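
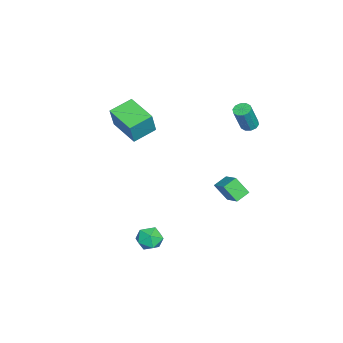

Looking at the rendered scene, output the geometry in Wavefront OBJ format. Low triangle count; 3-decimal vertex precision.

v 3.057 -0.443 -2.987
v 3.862 -0.109 -2.71
v 3.658 -1.791 -3.11
v 4.463 -1.457 -2.833
v 3.764 -1.511 -2.245
v 3.393 -0.679 -2.17
v 4.127 -1.221 -3.65
v 3.756 -0.389 -3.575
v 4.524 -0.59 -3.12
v 4.299 -0.77 -2.251
v 3.221 -1.13 -3.569
v 2.996 -1.31 -2.7
v 1.55 3.191 -0.519
v 1.423 2.381 0.528
v 0.879 3.782 -0.143
v 0.752 2.973 0.904
v 2.588 3.927 0.176
v 2.461 3.118 1.223
v 1.917 4.519 0.552
v 1.79 3.709 1.599
v -4.265 -4.824 1.143
v -3.631 -4.927 2.749
v -5.356 -3.693 1.645
v -4.723 -3.796 3.252
v -2.857 -3.264 0.688
v -2.224 -3.367 2.295
v -3.949 -2.133 1.191
v -3.315 -2.236 2.797
v -3.483 3.661 2.704
v -2.98 3.484 2.475
v -2.335 3.101 4.187
v -2.837 3.279 4.416
v -2.953 3.835 2.543
v -2.308 3.452 4.255
v -3.128 4.119 2.672
v -2.483 3.736 4.385
v -3.439 4.229 2.814
v -2.793 3.846 4.527
v -3.766 4.122 2.913
v -3.12 3.739 4.626
v -3.985 3.839 2.933
v -3.34 3.456 4.645
v -4.012 3.488 2.865
v -3.367 3.105 4.577
v -3.837 3.204 2.735
v -3.192 2.821 4.448
v -3.527 3.094 2.593
v -2.881 2.711 4.306
v -3.2 3.201 2.494
v -2.554 2.818 4.207
f 1 12 6
f 1 6 2
f 1 2 8
f 1 8 11
f 1 11 12
f 2 6 10
f 6 12 5
f 12 11 3
f 11 8 7
f 8 2 9
f 4 10 5
f 4 5 3
f 4 3 7
f 4 7 9
f 4 9 10
f 5 10 6
f 3 5 12
f 7 3 11
f 9 7 8
f 10 9 2
f 14 16 13
f 17 14 13
f 13 16 15
f 15 17 13
f 14 20 16
f 18 14 17
f 18 20 14
f 16 20 15
f 19 17 15
f 15 20 19
f 19 18 17
f 20 18 19
f 22 24 21
f 25 22 21
f 21 24 23
f 23 25 21
f 22 28 24
f 26 22 25
f 26 28 22
f 24 28 23
f 27 25 23
f 23 28 27
f 27 26 25
f 28 26 27
f 30 29 33
f 30 33 31
f 31 33 34
f 31 34 32
f 33 29 35
f 33 35 34
f 34 35 36
f 34 36 32
f 35 29 37
f 35 37 36
f 36 37 38
f 36 38 32
f 37 29 39
f 37 39 38
f 38 39 40
f 38 40 32
f 39 29 41
f 39 41 40
f 40 41 42
f 40 42 32
f 41 29 43
f 41 43 42
f 42 43 44
f 42 44 32
f 43 29 45
f 43 45 44
f 44 45 46
f 44 46 32
f 45 29 47
f 45 47 46
f 46 47 48
f 46 48 32
f 47 29 49
f 47 49 48
f 48 49 50
f 48 50 32
f 49 29 30
f 49 30 50
f 50 30 31
f 50 31 32



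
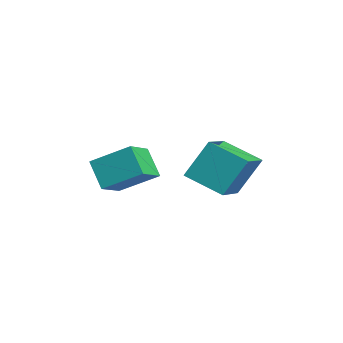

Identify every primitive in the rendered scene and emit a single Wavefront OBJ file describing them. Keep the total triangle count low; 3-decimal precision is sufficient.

v -1.578 -3.822 -2.76
v -2.504 -4.231 -1.495
v -0.899 -2.162 -1.726
v -1.825 -2.571 -0.461
v -0.375 -4.689 -2.159
v -1.301 -5.098 -0.894
v 0.304 -3.029 -1.125
v -0.622 -3.438 0.14
v 1.59 -1.521 -0.832
v 1.543 -0.489 0.973
v -0.102 -0.615 -1.394
v -0.149 0.417 0.411
v 2.629 -0.077 -1.631
v 2.582 0.955 0.174
v 0.937 0.829 -2.193
v 0.89 1.861 -0.388
f 2 4 1
f 5 2 1
f 1 4 3
f 3 5 1
f 2 8 4
f 6 2 5
f 6 8 2
f 4 8 3
f 7 5 3
f 3 8 7
f 7 6 5
f 8 6 7
f 10 12 9
f 13 10 9
f 9 12 11
f 11 13 9
f 10 16 12
f 14 10 13
f 14 16 10
f 12 16 11
f 15 13 11
f 11 16 15
f 15 14 13
f 16 14 15



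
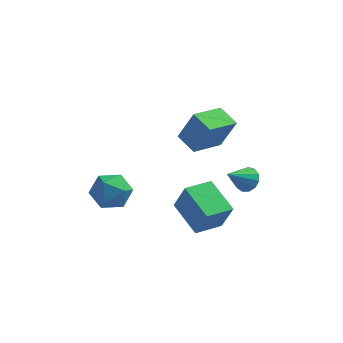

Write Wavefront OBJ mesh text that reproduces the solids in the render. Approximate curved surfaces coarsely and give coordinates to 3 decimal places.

v 2.808 2.058 -2.239
v 3.233 1.559 -2.315
v 2.032 1.262 -1.341
v 3.358 1.76 -2.028
v 3.309 2.056 -1.809
v 3.1 2.353 -1.726
v 2.799 2.556 -1.806
v 2.501 2.601 -2.024
v 2.3 2.474 -2.31
v 2.261 2.215 -2.573
v 2.395 1.906 -2.731
v 2.661 1.645 -2.733
v 2.973 1.516 -2.578
v -0.333 2.853 -0.363
v 0.356 2.836 1.18
v 0.653 4.171 -0.789
v 1.343 4.153 0.754
v 0.477 2.127 -0.734
v 1.167 2.109 0.809
v 1.464 3.444 -1.16
v 2.153 3.427 0.383
v -0.226 1.094 -3.569
v 0.298 0.824 -2.146
v 0.767 2.063 -3.752
v 1.291 1.794 -2.329
v 0.909 -0.194 -4.231
v 1.433 -0.463 -2.808
v 1.902 0.776 -4.414
v 2.426 0.506 -2.991
v -3.656 1.461 -3.39
v -2.873 1.966 -2.949
v -3.027 0.014 -2.851
v -2.244 0.519 -2.41
v -3.197 0.613 -2.03
v -3.586 1.507 -2.363
v -2.314 0.473 -3.437
v -2.703 1.367 -3.77
v -2.044 1.355 -2.978
v -2.59 1.442 -2.109
v -3.31 0.538 -3.691
v -3.856 0.625 -2.822
f 2 1 4
f 2 4 3
f 4 1 5
f 4 5 3
f 5 1 6
f 5 6 3
f 6 1 7
f 6 7 3
f 7 1 8
f 7 8 3
f 8 1 9
f 8 9 3
f 9 1 10
f 9 10 3
f 10 1 11
f 10 11 3
f 11 1 12
f 11 12 3
f 12 1 13
f 12 13 3
f 13 1 2
f 13 2 3
f 15 17 14
f 18 15 14
f 14 17 16
f 16 18 14
f 15 21 17
f 19 15 18
f 19 21 15
f 17 21 16
f 20 18 16
f 16 21 20
f 20 19 18
f 21 19 20
f 23 25 22
f 26 23 22
f 22 25 24
f 24 26 22
f 23 29 25
f 27 23 26
f 27 29 23
f 25 29 24
f 28 26 24
f 24 29 28
f 28 27 26
f 29 27 28
f 30 41 35
f 30 35 31
f 30 31 37
f 30 37 40
f 30 40 41
f 31 35 39
f 35 41 34
f 41 40 32
f 40 37 36
f 37 31 38
f 33 39 34
f 33 34 32
f 33 32 36
f 33 36 38
f 33 38 39
f 34 39 35
f 32 34 41
f 36 32 40
f 38 36 37
f 39 38 31



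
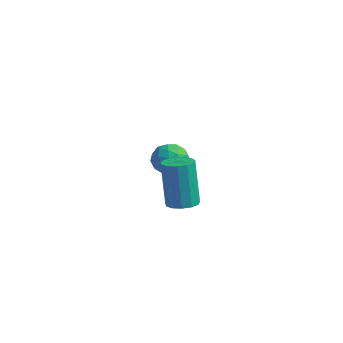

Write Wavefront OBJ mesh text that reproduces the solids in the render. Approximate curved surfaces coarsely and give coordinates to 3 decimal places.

v 3.964 -2.842 0.708
v 4.333 -2.334 0.751
v 3.966 -2.23 2.714
v 3.596 -2.738 2.672
v 4.006 -2.214 0.683
v 3.639 -2.11 2.646
v 3.665 -2.294 0.624
v 3.298 -2.19 2.587
v 3.419 -2.547 0.591
v 3.052 -2.443 2.554
v 3.346 -2.895 0.596
v 2.979 -2.791 2.559
v 3.469 -3.225 0.636
v 3.102 -3.121 2.599
v 3.749 -3.434 0.7
v 3.382 -3.33 2.663
v 4.097 -3.455 0.766
v 3.73 -3.351 2.729
v 4.403 -3.281 0.814
v 4.036 -3.177 2.777
v 4.569 -2.968 0.828
v 4.202 -2.864 2.792
v 4.543 -2.615 0.805
v 4.176 -2.511 2.768
v -1.074 1.554 0.109
v -0.497 1.706 -0.439
v -1.503 0.554 -0.621
v -0.926 0.706 -1.169
v -0.725 0.416 -0.44
v -0.461 1.034 0.011
v -1.539 1.226 -1.071
v -1.275 1.844 -0.62
v -0.785 1.504 -1.168
v -0.282 1.003 -0.778
v -1.718 1.257 -0.282
v -1.215 0.756 0.108
v -0.748 1.718 -0.101
v -1.252 0.542 -0.959
v -1.134 0.372 -0.531
v -0.795 0.462 -0.853
v -0.726 1.323 0.163
v -0.388 1.412 -0.158
v -0.522 0.654 -0.159
v -1.612 0.848 -0.902
v -1.274 0.937 -1.223
v -1.205 1.798 -0.207
v -0.866 1.888 -0.529
v -1.478 1.606 -0.901
v -0.578 1.688 -0.852
v -0.83 1.101 -1.281
v -1.191 1.406 -1.223
v -1.035 1.769 -0.958
v -0.283 1.394 -0.622
v -0.535 0.807 -1.051
v -0.417 0.636 -0.623
v -0.261 0.999 -0.358
v -0.452 1.275 -1.051
v -1.465 1.453 -0.009
v -1.717 0.866 -0.438
v -1.739 1.261 -0.702
v -1.583 1.624 -0.437
v -1.17 1.159 0.221
v -1.422 0.572 -0.208
v -0.965 0.491 -0.102
v -0.809 0.854 0.163
v -1.548 0.985 -0.009
f 2 1 5
f 2 5 3
f 3 5 6
f 3 6 4
f 5 1 7
f 5 7 6
f 6 7 8
f 6 8 4
f 7 1 9
f 7 9 8
f 8 9 10
f 8 10 4
f 9 1 11
f 9 11 10
f 10 11 12
f 10 12 4
f 11 1 13
f 11 13 12
f 12 13 14
f 12 14 4
f 13 1 15
f 13 15 14
f 14 15 16
f 14 16 4
f 15 1 17
f 15 17 16
f 16 17 18
f 16 18 4
f 17 1 19
f 17 19 18
f 18 19 20
f 18 20 4
f 19 1 21
f 19 21 20
f 20 21 22
f 20 22 4
f 21 1 23
f 21 23 22
f 22 23 24
f 22 24 4
f 23 1 2
f 23 2 24
f 24 2 3
f 24 3 4
f 25 62 41
f 62 36 65
f 41 65 30
f 62 65 41
f 25 41 37
f 41 30 42
f 37 42 26
f 41 42 37
f 25 37 46
f 37 26 47
f 46 47 32
f 37 47 46
f 25 46 58
f 46 32 61
f 58 61 35
f 46 61 58
f 25 58 62
f 58 35 66
f 62 66 36
f 58 66 62
f 26 42 53
f 42 30 56
f 53 56 34
f 42 56 53
f 30 65 43
f 65 36 64
f 43 64 29
f 65 64 43
f 36 66 63
f 66 35 59
f 63 59 27
f 66 59 63
f 35 61 60
f 61 32 48
f 60 48 31
f 61 48 60
f 32 47 52
f 47 26 49
f 52 49 33
f 47 49 52
f 28 54 40
f 54 34 55
f 40 55 29
f 54 55 40
f 28 40 38
f 40 29 39
f 38 39 27
f 40 39 38
f 28 38 45
f 38 27 44
f 45 44 31
f 38 44 45
f 28 45 50
f 45 31 51
f 50 51 33
f 45 51 50
f 28 50 54
f 50 33 57
f 54 57 34
f 50 57 54
f 29 55 43
f 55 34 56
f 43 56 30
f 55 56 43
f 27 39 63
f 39 29 64
f 63 64 36
f 39 64 63
f 31 44 60
f 44 27 59
f 60 59 35
f 44 59 60
f 33 51 52
f 51 31 48
f 52 48 32
f 51 48 52
f 34 57 53
f 57 33 49
f 53 49 26
f 57 49 53



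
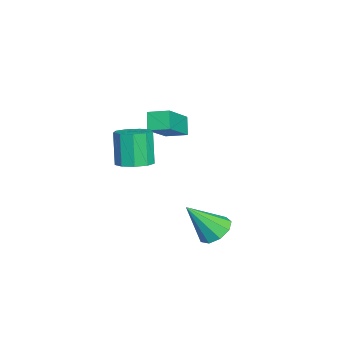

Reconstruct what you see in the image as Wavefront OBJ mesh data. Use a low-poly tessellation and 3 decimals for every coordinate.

v -4.586 1.473 2.152
v -2.925 0.931 3.388
v -4.445 2.388 2.363
v -2.783 1.847 3.599
v -4.017 1.553 1.421
v -2.355 1.012 2.657
v -3.875 2.469 1.632
v -2.214 1.927 2.868
v -0.398 0.75 1.872
v 0.331 0.842 2.134
v -0.193 0.723 3.631
v -0.922 0.63 3.368
v 0.092 1.317 2.088
v -0.432 1.198 3.585
v -0.377 1.526 1.941
v -0.9 1.407 3.438
v -0.855 1.372 1.762
v -1.378 1.253 3.258
v -1.119 0.927 1.634
v -1.643 0.808 3.13
v -1.047 0.399 1.617
v -1.57 0.28 3.113
v -0.67 0.035 1.72
v -1.194 -0.085 3.216
v -0.167 0.005 1.893
v -0.69 -0.114 3.39
v 0.229 0.324 2.057
v -0.295 0.205 3.554
v 1.254 4.035 -0.656
v 1.991 4.29 -0.633
v 1.586 2.945 0.776
v 1.682 4.598 -0.327
v 1.172 4.643 -0.175
v 0.701 4.403 -0.248
v 0.489 3.991 -0.512
v 0.635 3.599 -0.844
v 1.071 3.411 -1.088
v 1.592 3.515 -1.13
v 1.956 3.862 -0.95
f 2 4 1
f 5 2 1
f 1 4 3
f 3 5 1
f 2 8 4
f 6 2 5
f 6 8 2
f 4 8 3
f 7 5 3
f 3 8 7
f 7 6 5
f 8 6 7
f 10 9 13
f 10 13 11
f 11 13 14
f 11 14 12
f 13 9 15
f 13 15 14
f 14 15 16
f 14 16 12
f 15 9 17
f 15 17 16
f 16 17 18
f 16 18 12
f 17 9 19
f 17 19 18
f 18 19 20
f 18 20 12
f 19 9 21
f 19 21 20
f 20 21 22
f 20 22 12
f 21 9 23
f 21 23 22
f 22 23 24
f 22 24 12
f 23 9 25
f 23 25 24
f 24 25 26
f 24 26 12
f 25 9 27
f 25 27 26
f 26 27 28
f 26 28 12
f 27 9 10
f 27 10 28
f 28 10 11
f 28 11 12
f 30 29 32
f 30 32 31
f 32 29 33
f 32 33 31
f 33 29 34
f 33 34 31
f 34 29 35
f 34 35 31
f 35 29 36
f 35 36 31
f 36 29 37
f 36 37 31
f 37 29 38
f 37 38 31
f 38 29 39
f 38 39 31
f 39 29 30
f 39 30 31



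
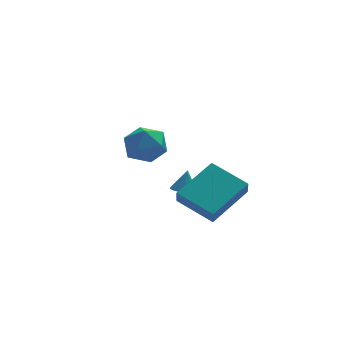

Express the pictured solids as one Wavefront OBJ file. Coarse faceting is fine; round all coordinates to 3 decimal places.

v 1.354 -3.423 -2.125
v 1.255 -3.812 -1.434
v 0.239 -2.107 -1.544
v 0.14 -2.497 -0.852
v 3.04 -2.363 -1.288
v 2.941 -2.753 -0.596
v 1.925 -1.048 -0.706
v 1.826 -1.437 -0.015
v 1.614 2.221 -3.716
v 2.164 2.306 -3.879
v 1.866 2.499 -2.724
v 2.044 2.553 -3.918
v 1.825 2.724 -3.911
v 1.558 2.78 -3.859
v 1.304 2.708 -3.774
v 1.121 2.524 -3.676
v 1.051 2.27 -3.586
v 1.11 2.006 -3.527
v 1.284 1.79 -3.511
v 1.534 1.673 -3.542
v 1.802 1.682 -3.612
v 2.028 1.814 -3.706
v 2.158 2.039 -3.803
v -1.808 -2.041 2.231
v -1.461 -1.458 1.556
v -0.539 -2.922 2.124
v -0.192 -2.339 1.449
v -0.265 -2.034 2.353
v -1.049 -1.49 2.419
v -0.951 -2.89 1.261
v -1.735 -2.346 1.327
v -0.931 -1.983 0.956
v -0.507 -1.454 1.631
v -1.493 -2.926 2.049
v -1.069 -2.397 2.724
f 2 4 1
f 5 2 1
f 1 4 3
f 3 5 1
f 2 8 4
f 6 2 5
f 6 8 2
f 4 8 3
f 7 5 3
f 3 8 7
f 7 6 5
f 8 6 7
f 10 9 12
f 10 12 11
f 12 9 13
f 12 13 11
f 13 9 14
f 13 14 11
f 14 9 15
f 14 15 11
f 15 9 16
f 15 16 11
f 16 9 17
f 16 17 11
f 17 9 18
f 17 18 11
f 18 9 19
f 18 19 11
f 19 9 20
f 19 20 11
f 20 9 21
f 20 21 11
f 21 9 22
f 21 22 11
f 22 9 23
f 22 23 11
f 23 9 10
f 23 10 11
f 24 35 29
f 24 29 25
f 24 25 31
f 24 31 34
f 24 34 35
f 25 29 33
f 29 35 28
f 35 34 26
f 34 31 30
f 31 25 32
f 27 33 28
f 27 28 26
f 27 26 30
f 27 30 32
f 27 32 33
f 28 33 29
f 26 28 35
f 30 26 34
f 32 30 31
f 33 32 25



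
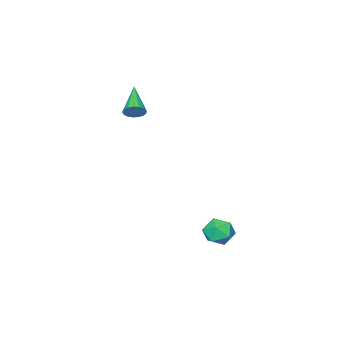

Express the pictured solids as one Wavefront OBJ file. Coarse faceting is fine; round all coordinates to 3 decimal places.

v -2.865 2.721 -2.972
v -2.231 2.632 -3.485
v -2.289 1.888 -2.115
v -1.655 1.799 -2.628
v -1.775 2.514 -2.244
v -2.131 3.029 -2.774
v -2.389 1.491 -2.826
v -2.745 2.006 -3.356
v -1.937 1.872 -3.395
v -1.557 2.504 -3.035
v -2.963 2.016 -2.565
v -2.583 2.648 -2.205
v -2.56 -3.427 2.674
v -2.11 -3.664 2.908
v -3.64 -4.573 3.586
v -2.175 -3.467 3.078
v -2.328 -3.261 3.156
v -2.535 -3.093 3.123
v -2.747 -3.002 2.987
v -2.916 -3.008 2.779
v -3.004 -3.109 2.548
v -2.99 -3.284 2.345
v -2.878 -3.491 2.217
v -2.693 -3.684 2.194
v -2.477 -3.817 2.281
v -2.281 -3.862 2.458
v -2.148 -3.806 2.684
f 1 12 6
f 1 6 2
f 1 2 8
f 1 8 11
f 1 11 12
f 2 6 10
f 6 12 5
f 12 11 3
f 11 8 7
f 8 2 9
f 4 10 5
f 4 5 3
f 4 3 7
f 4 7 9
f 4 9 10
f 5 10 6
f 3 5 12
f 7 3 11
f 9 7 8
f 10 9 2
f 14 13 16
f 14 16 15
f 16 13 17
f 16 17 15
f 17 13 18
f 17 18 15
f 18 13 19
f 18 19 15
f 19 13 20
f 19 20 15
f 20 13 21
f 20 21 15
f 21 13 22
f 21 22 15
f 22 13 23
f 22 23 15
f 23 13 24
f 23 24 15
f 24 13 25
f 24 25 15
f 25 13 26
f 25 26 15
f 26 13 27
f 26 27 15
f 27 13 14
f 27 14 15



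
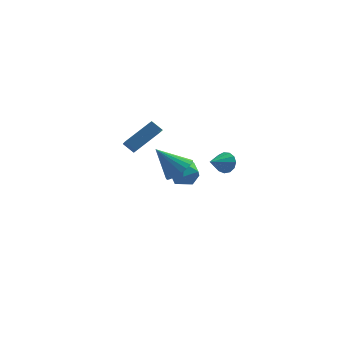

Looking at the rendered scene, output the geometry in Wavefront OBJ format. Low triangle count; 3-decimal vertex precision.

v 0.905 -3.267 2.425
v 1.545 -2.895 2.972
v -0.345 -3.133 3.795
v 1.394 -2.586 2.804
v 1.159 -2.395 2.571
v 0.88 -2.354 2.312
v 0.605 -2.472 2.073
v 0.383 -2.726 1.895
v 0.25 -3.075 1.808
v 0.231 -3.456 1.828
v 0.329 -3.805 1.951
v 0.526 -4.061 2.156
v 0.789 -4.179 2.408
v 1.072 -4.14 2.662
v 1.326 -3.95 2.876
v 1.507 -3.641 3.011
v 1.585 -3.268 3.045
v -1.7 -0.48 2.311
v -2.314 -0.285 2.851
v -2.063 1.366 1.23
v -2.677 1.561 1.769
v -0.383 0.459 3.471
v -0.997 0.654 4.01
v -0.746 2.305 2.389
v -1.36 2.5 2.929
v 2.761 3.292 -0.266
v 3.057 2.809 -0.742
v 1.979 2.288 0.266
v 3.298 2.801 -0.402
v 3.369 2.95 -0.019
v 3.247 3.206 0.286
v 2.97 3.491 0.416
v 2.628 3.712 0.329
v 2.327 3.799 0.053
v 2.165 3.726 -0.324
v 2.192 3.515 -0.683
v 2.4 3.233 -0.909
v 2.722 2.97 -0.931
v -0.366 4.196 -1.858
v 0.416 4.78 -1.704
v 0.464 2.94 -1.316
v 1.246 3.524 -1.162
v 0.438 3.622 -0.601
v -0.074 4.397 -0.935
v 0.954 3.323 -2.085
v 0.442 4.098 -2.419
v 1.233 4.24 -1.843
v 0.913 4.425 -0.926
v -0.033 3.295 -2.094
v -0.353 3.48 -1.177
f 2 1 4
f 2 4 3
f 4 1 5
f 4 5 3
f 5 1 6
f 5 6 3
f 6 1 7
f 6 7 3
f 7 1 8
f 7 8 3
f 8 1 9
f 8 9 3
f 9 1 10
f 9 10 3
f 10 1 11
f 10 11 3
f 11 1 12
f 11 12 3
f 12 1 13
f 12 13 3
f 13 1 14
f 13 14 3
f 14 1 15
f 14 15 3
f 15 1 16
f 15 16 3
f 16 1 17
f 16 17 3
f 17 1 2
f 17 2 3
f 19 21 18
f 22 19 18
f 18 21 20
f 20 22 18
f 19 25 21
f 23 19 22
f 23 25 19
f 21 25 20
f 24 22 20
f 20 25 24
f 24 23 22
f 25 23 24
f 27 26 29
f 27 29 28
f 29 26 30
f 29 30 28
f 30 26 31
f 30 31 28
f 31 26 32
f 31 32 28
f 32 26 33
f 32 33 28
f 33 26 34
f 33 34 28
f 34 26 35
f 34 35 28
f 35 26 36
f 35 36 28
f 36 26 37
f 36 37 28
f 37 26 38
f 37 38 28
f 38 26 27
f 38 27 28
f 39 50 44
f 39 44 40
f 39 40 46
f 39 46 49
f 39 49 50
f 40 44 48
f 44 50 43
f 50 49 41
f 49 46 45
f 46 40 47
f 42 48 43
f 42 43 41
f 42 41 45
f 42 45 47
f 42 47 48
f 43 48 44
f 41 43 50
f 45 41 49
f 47 45 46
f 48 47 40



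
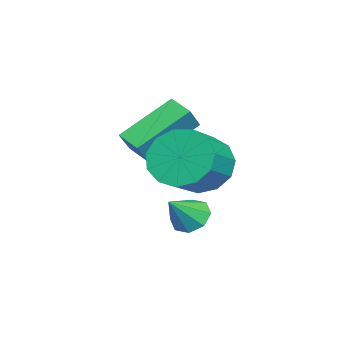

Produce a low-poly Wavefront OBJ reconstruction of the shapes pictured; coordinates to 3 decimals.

v -0.893 1.242 1.821
v -0.356 1.261 0.93
v 0.85 0.897 1.649
v 0.313 0.878 2.539
v -0.325 1.802 1.153
v 0.88 1.438 1.872
v -0.475 2.165 1.587
v 0.731 1.801 2.306
v -0.757 2.236 2.096
v 0.449 1.871 2.815
v -1.082 1.99 2.517
v 0.123 1.626 3.236
v -1.347 1.508 2.717
v -0.142 1.143 3.436
v -1.468 0.941 2.633
v -0.263 0.576 3.352
v -1.406 0.469 2.29
v -0.201 0.105 3.009
v -1.181 0.243 1.798
v 0.024 -0.121 2.517
v -0.865 0.334 1.314
v 0.341 -0.03 2.033
v -0.557 0.714 0.99
v 0.648 0.35 1.709
v -0.686 0.991 -0.133
v -0.422 0.598 -0.592
v 0.066 0.509 0.713
v -0.181 1.04 -0.555
v -0.235 1.453 -0.27
v -0.554 1.597 0.095
v -0.95 1.385 0.327
v -1.191 0.943 0.289
v -1.137 0.529 0.005
v -0.819 0.386 -0.36
v -3.858 0.122 2.686
v -3.261 -0.058 3.429
v -3.329 0.772 2.418
v -2.732 0.592 3.161
v -2.808 -1.212 1.519
v -2.211 -1.392 2.262
v -2.279 -0.562 1.251
v -1.682 -0.742 1.994
f 2 1 5
f 2 5 3
f 3 5 6
f 3 6 4
f 5 1 7
f 5 7 6
f 6 7 8
f 6 8 4
f 7 1 9
f 7 9 8
f 8 9 10
f 8 10 4
f 9 1 11
f 9 11 10
f 10 11 12
f 10 12 4
f 11 1 13
f 11 13 12
f 12 13 14
f 12 14 4
f 13 1 15
f 13 15 14
f 14 15 16
f 14 16 4
f 15 1 17
f 15 17 16
f 16 17 18
f 16 18 4
f 17 1 19
f 17 19 18
f 18 19 20
f 18 20 4
f 19 1 21
f 19 21 20
f 20 21 22
f 20 22 4
f 21 1 23
f 21 23 22
f 22 23 24
f 22 24 4
f 23 1 2
f 23 2 24
f 24 2 3
f 24 3 4
f 26 25 28
f 26 28 27
f 28 25 29
f 28 29 27
f 29 25 30
f 29 30 27
f 30 25 31
f 30 31 27
f 31 25 32
f 31 32 27
f 32 25 33
f 32 33 27
f 33 25 34
f 33 34 27
f 34 25 26
f 34 26 27
f 36 38 35
f 39 36 35
f 35 38 37
f 37 39 35
f 36 42 38
f 40 36 39
f 40 42 36
f 38 42 37
f 41 39 37
f 37 42 41
f 41 40 39
f 42 40 41



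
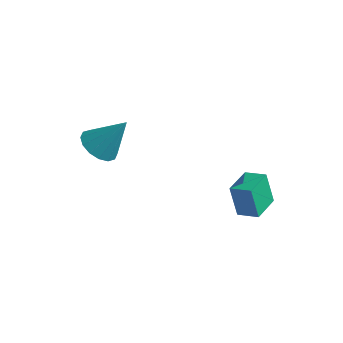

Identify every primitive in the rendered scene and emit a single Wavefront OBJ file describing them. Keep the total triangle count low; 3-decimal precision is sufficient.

v 2.917 2.107 -3.255
v 2.393 2.204 -1.504
v 2.828 3.751 -3.372
v 2.305 3.847 -1.621
v 4.055 2.193 -2.919
v 3.532 2.289 -1.168
v 3.967 3.836 -3.036
v 3.443 3.933 -1.285
v -2.302 -1.981 2.892
v -1.436 -2.517 2.564
v -1.198 -1.259 4.628
v -1.393 -2.017 2.329
v -1.594 -1.507 2.245
v -1.984 -1.125 2.334
v -2.46 -0.972 2.573
v -2.893 -1.089 2.898
v -3.168 -1.445 3.221
v -3.211 -1.945 3.456
v -3.01 -2.454 3.54
v -2.62 -2.837 3.45
v -2.144 -2.99 3.211
v -1.711 -2.873 2.887
f 2 4 1
f 5 2 1
f 1 4 3
f 3 5 1
f 2 8 4
f 6 2 5
f 6 8 2
f 4 8 3
f 7 5 3
f 3 8 7
f 7 6 5
f 8 6 7
f 10 9 12
f 10 12 11
f 12 9 13
f 12 13 11
f 13 9 14
f 13 14 11
f 14 9 15
f 14 15 11
f 15 9 16
f 15 16 11
f 16 9 17
f 16 17 11
f 17 9 18
f 17 18 11
f 18 9 19
f 18 19 11
f 19 9 20
f 19 20 11
f 20 9 21
f 20 21 11
f 21 9 22
f 21 22 11
f 22 9 10
f 22 10 11



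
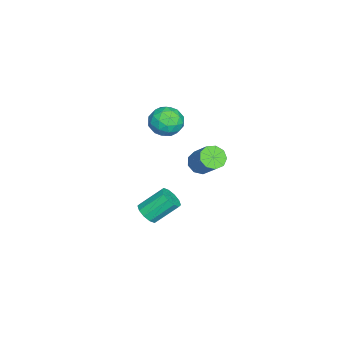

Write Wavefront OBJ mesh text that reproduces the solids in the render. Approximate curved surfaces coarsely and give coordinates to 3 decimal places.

v 3.651 -3.417 2.477
v 3.944 -3.648 2.839
v 3.601 -2.814 3.646
v 3.309 -2.583 3.283
v 4.125 -3.429 2.69
v 3.783 -2.595 3.497
v 4.126 -3.206 2.459
v 3.784 -2.371 3.266
v 3.945 -3.063 2.235
v 3.603 -2.228 3.041
v 3.652 -3.056 2.103
v 3.31 -2.221 2.91
v 3.359 -3.186 2.114
v 3.016 -2.352 2.921
v 3.177 -3.405 2.263
v 2.835 -2.571 3.07
v 3.176 -3.629 2.494
v 2.834 -2.794 3.301
v 3.357 -3.772 2.719
v 3.015 -2.937 3.525
v 3.65 -3.779 2.85
v 3.308 -2.944 3.657
v -0.916 -2.386 2.142
v -0.428 -2.556 1.901
v 0.244 -1.923 2.817
v -0.244 -1.754 3.058
v -0.54 -2.215 1.749
v 0.131 -1.583 2.665
v -0.829 -1.954 1.78
v -0.157 -1.322 2.696
v -1.158 -1.896 1.981
v -0.486 -1.264 2.897
v -1.374 -2.067 2.257
v -0.702 -1.434 3.173
v -1.375 -2.387 2.479
v -0.704 -1.755 3.395
v -1.162 -2.707 2.544
v -0.49 -2.075 3.46
v -0.833 -2.877 2.42
v -0.162 -2.244 3.336
v -0.543 -2.817 2.166
v 0.128 -2.185 3.083
v -1.403 -3.206 3.973
v -0.866 -3.732 4.127
v -2.194 -4.108 3.653
v -1.657 -4.634 3.807
v -1.975 -4.231 4.378
v -1.485 -3.674 4.576
v -1.575 -4.166 3.204
v -1.085 -3.609 3.402
v -0.972 -4.326 3.652
v -1.219 -4.366 4.377
v -1.841 -3.474 3.403
v -2.088 -3.514 4.128
v -1.065 -3.39 4.078
v -1.995 -4.45 3.702
v -2.182 -4.213 4.038
v -1.866 -4.523 4.128
v -1.429 -3.356 4.342
v -1.113 -3.665 4.432
v -1.765 -3.958 4.58
v -1.947 -4.175 3.348
v -1.631 -4.484 3.438
v -1.194 -3.317 3.652
v -0.878 -3.627 3.742
v -1.295 -3.882 3.2
v -0.811 -4.048 3.889
v -1.277 -4.578 3.701
v -1.228 -4.303 3.347
v -0.94 -3.975 3.463
v -0.957 -4.072 4.316
v -1.422 -4.602 4.128
v -1.609 -4.365 4.463
v -1.321 -4.037 4.58
v -1.019 -4.42 4.036
v -1.638 -3.238 3.652
v -2.103 -3.768 3.464
v -1.739 -3.803 3.2
v -1.451 -3.475 3.317
v -1.783 -3.262 4.079
v -2.249 -3.792 3.891
v -2.12 -3.865 4.317
v -1.832 -3.537 4.433
v -2.041 -3.42 3.744
f 2 1 5
f 2 5 3
f 3 5 6
f 3 6 4
f 5 1 7
f 5 7 6
f 6 7 8
f 6 8 4
f 7 1 9
f 7 9 8
f 8 9 10
f 8 10 4
f 9 1 11
f 9 11 10
f 10 11 12
f 10 12 4
f 11 1 13
f 11 13 12
f 12 13 14
f 12 14 4
f 13 1 15
f 13 15 14
f 14 15 16
f 14 16 4
f 15 1 17
f 15 17 16
f 16 17 18
f 16 18 4
f 17 1 19
f 17 19 18
f 18 19 20
f 18 20 4
f 19 1 21
f 19 21 20
f 20 21 22
f 20 22 4
f 21 1 2
f 21 2 22
f 22 2 3
f 22 3 4
f 24 23 27
f 24 27 25
f 25 27 28
f 25 28 26
f 27 23 29
f 27 29 28
f 28 29 30
f 28 30 26
f 29 23 31
f 29 31 30
f 30 31 32
f 30 32 26
f 31 23 33
f 31 33 32
f 32 33 34
f 32 34 26
f 33 23 35
f 33 35 34
f 34 35 36
f 34 36 26
f 35 23 37
f 35 37 36
f 36 37 38
f 36 38 26
f 37 23 39
f 37 39 38
f 38 39 40
f 38 40 26
f 39 23 41
f 39 41 40
f 40 41 42
f 40 42 26
f 41 23 24
f 41 24 42
f 42 24 25
f 42 25 26
f 43 80 59
f 80 54 83
f 59 83 48
f 80 83 59
f 43 59 55
f 59 48 60
f 55 60 44
f 59 60 55
f 43 55 64
f 55 44 65
f 64 65 50
f 55 65 64
f 43 64 76
f 64 50 79
f 76 79 53
f 64 79 76
f 43 76 80
f 76 53 84
f 80 84 54
f 76 84 80
f 44 60 71
f 60 48 74
f 71 74 52
f 60 74 71
f 48 83 61
f 83 54 82
f 61 82 47
f 83 82 61
f 54 84 81
f 84 53 77
f 81 77 45
f 84 77 81
f 53 79 78
f 79 50 66
f 78 66 49
f 79 66 78
f 50 65 70
f 65 44 67
f 70 67 51
f 65 67 70
f 46 72 58
f 72 52 73
f 58 73 47
f 72 73 58
f 46 58 56
f 58 47 57
f 56 57 45
f 58 57 56
f 46 56 63
f 56 45 62
f 63 62 49
f 56 62 63
f 46 63 68
f 63 49 69
f 68 69 51
f 63 69 68
f 46 68 72
f 68 51 75
f 72 75 52
f 68 75 72
f 47 73 61
f 73 52 74
f 61 74 48
f 73 74 61
f 45 57 81
f 57 47 82
f 81 82 54
f 57 82 81
f 49 62 78
f 62 45 77
f 78 77 53
f 62 77 78
f 51 69 70
f 69 49 66
f 70 66 50
f 69 66 70
f 52 75 71
f 75 51 67
f 71 67 44
f 75 67 71



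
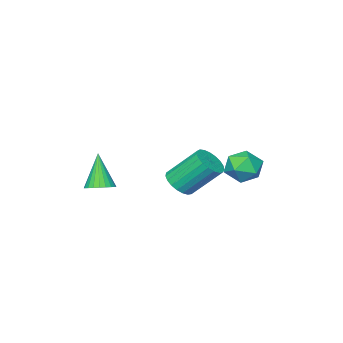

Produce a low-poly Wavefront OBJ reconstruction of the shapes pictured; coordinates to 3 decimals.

v 2.619 -2.856 0.226
v 3.011 -2.415 0.499
v 2.201 -3.464 1.814
v 2.791 -2.287 0.49
v 2.546 -2.247 0.441
v 2.312 -2.299 0.359
v 2.124 -2.436 0.257
v 2.012 -2.637 0.151
v 1.992 -2.871 0.056
v 2.067 -3.103 -0.013
v 2.227 -3.298 -0.046
v 2.446 -3.425 -0.037
v 2.692 -3.466 0.012
v 2.926 -3.413 0.094
v 3.114 -3.276 0.196
v 3.226 -3.075 0.302
v 3.246 -2.841 0.397
v 3.17 -2.609 0.466
v -2.59 0.293 1.427
v -1.924 0.166 0.828
v -3.516 -0.426 0.552
v -2.85 -0.553 -0.047
v -2.829 -0.981 0.749
v -2.257 -0.536 1.29
v -3.183 0.276 0.09
v -2.611 0.721 0.631
v -2.291 0.156 0.002
v -2.073 -0.621 0.409
v -3.367 0.361 0.971
v -3.149 -0.416 1.378
v 0.094 -0.92 0.365
v 0.627 -1.154 0.838
v -0.121 -0.134 2.188
v -0.654 0.1 1.715
v 0.757 -0.898 0.716
v 0.008 0.122 2.066
v 0.772 -0.646 0.534
v 0.023 0.374 1.883
v 0.67 -0.441 0.322
v -0.079 0.579 1.672
v 0.468 -0.318 0.118
v -0.281 0.702 1.467
v 0.202 -0.3 -0.044
v -0.547 0.72 1.306
v -0.083 -0.389 -0.134
v -0.832 0.631 1.215
v -0.337 -0.57 -0.139
v -1.086 0.45 1.211
v -0.517 -0.812 -0.056
v -1.266 0.208 1.294
v -0.591 -1.072 0.1
v -1.339 -0.052 1.449
v -0.546 -1.305 0.301
v -1.295 -0.285 1.651
v -0.39 -1.473 0.514
v -1.139 -0.453 1.863
v -0.151 -1.544 0.701
v -0.9 -0.524 2.05
v 0.13 -1.508 0.829
v -0.618 -0.488 2.179
v 0.406 -1.37 0.878
v -0.343 -0.35 2.228
f 2 1 4
f 2 4 3
f 4 1 5
f 4 5 3
f 5 1 6
f 5 6 3
f 6 1 7
f 6 7 3
f 7 1 8
f 7 8 3
f 8 1 9
f 8 9 3
f 9 1 10
f 9 10 3
f 10 1 11
f 10 11 3
f 11 1 12
f 11 12 3
f 12 1 13
f 12 13 3
f 13 1 14
f 13 14 3
f 14 1 15
f 14 15 3
f 15 1 16
f 15 16 3
f 16 1 17
f 16 17 3
f 17 1 18
f 17 18 3
f 18 1 2
f 18 2 3
f 19 30 24
f 19 24 20
f 19 20 26
f 19 26 29
f 19 29 30
f 20 24 28
f 24 30 23
f 30 29 21
f 29 26 25
f 26 20 27
f 22 28 23
f 22 23 21
f 22 21 25
f 22 25 27
f 22 27 28
f 23 28 24
f 21 23 30
f 25 21 29
f 27 25 26
f 28 27 20
f 32 31 35
f 32 35 33
f 33 35 36
f 33 36 34
f 35 31 37
f 35 37 36
f 36 37 38
f 36 38 34
f 37 31 39
f 37 39 38
f 38 39 40
f 38 40 34
f 39 31 41
f 39 41 40
f 40 41 42
f 40 42 34
f 41 31 43
f 41 43 42
f 42 43 44
f 42 44 34
f 43 31 45
f 43 45 44
f 44 45 46
f 44 46 34
f 45 31 47
f 45 47 46
f 46 47 48
f 46 48 34
f 47 31 49
f 47 49 48
f 48 49 50
f 48 50 34
f 49 31 51
f 49 51 50
f 50 51 52
f 50 52 34
f 51 31 53
f 51 53 52
f 52 53 54
f 52 54 34
f 53 31 55
f 53 55 54
f 54 55 56
f 54 56 34
f 55 31 57
f 55 57 56
f 56 57 58
f 56 58 34
f 57 31 59
f 57 59 58
f 58 59 60
f 58 60 34
f 59 31 61
f 59 61 60
f 60 61 62
f 60 62 34
f 61 31 32
f 61 32 62
f 62 32 33
f 62 33 34



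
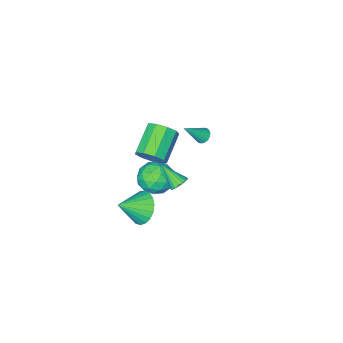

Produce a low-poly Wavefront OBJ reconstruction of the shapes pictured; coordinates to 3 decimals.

v 0.441 3.543 0.569
v 0.981 3.686 0.54
v 0.779 2.457 1.531
v 0.897 3.826 0.728
v 0.722 3.91 0.885
v 0.492 3.922 0.979
v 0.251 3.858 0.992
v 0.048 3.732 0.921
v -0.077 3.569 0.78
v -0.1 3.401 0.598
v -0.016 3.26 0.41
v 0.159 3.176 0.254
v 0.39 3.165 0.16
v 0.63 3.228 0.147
v 0.833 3.354 0.217
v 0.959 3.518 0.358
v 1.228 2.104 2.108
v 1.825 1.638 2.575
v 0.41 0.769 3.518
v -0.188 1.236 3.052
v 1.697 2.159 2.863
v 0.281 1.29 3.806
v 1.349 2.654 2.797
v -0.066 1.786 3.741
v 0.945 2.893 2.41
v -0.471 2.024 3.353
v 0.673 2.762 1.881
v -0.743 1.893 2.824
v 0.66 2.323 1.459
v -0.755 1.455 2.402
v 0.913 1.783 1.34
v -0.502 0.914 2.284
v 1.314 1.392 1.581
v -0.102 0.524 2.525
v 1.674 1.335 2.069
v 0.258 0.466 3.012
v 0.718 0.486 -4.191
v 1.136 -0.065 -5.02
v 2.082 0.194 -3.309
v 1.279 0.353 -5.104
v 1.326 0.793 -5.029
v 1.267 1.181 -4.81
v 1.114 1.448 -4.483
v 0.892 1.549 -4.106
v 0.64 1.466 -3.744
v 0.401 1.214 -3.458
v 0.218 0.836 -3.3
v 0.121 0.398 -3.295
v 0.127 -0.025 -3.446
v 0.235 -0.36 -3.725
v 0.427 -0.548 -4.084
v 0.67 -0.558 -4.462
v 0.92 -0.387 -4.793
v -3.52 0.272 -0.387
v -3.156 0.256 -0.744
v -2.38 0.068 0.787
v -3.165 0.463 -0.699
v -3.235 0.637 -0.601
v -3.355 0.748 -0.465
v -3.503 0.777 -0.316
v -3.654 0.718 -0.18
v -3.782 0.582 -0.079
v -3.865 0.393 -0.032
v -3.888 0.182 -0.046
v -3.848 -0.013 -0.119
v -3.75 -0.158 -0.239
v -3.613 -0.23 -0.384
v -3.46 -0.214 -0.53
v -3.318 -0.115 -0.651
v -3.21 0.051 -0.727
v -1.543 0.31 -2.388
v -0.568 0.528 -1.894
v -0.692 -0.688 -3.626
v 0.283 -0.47 -3.132
v -0.467 -1.118 -2.622
v -0.993 -0.501 -1.857
v -0.267 0.341 -3.663
v -0.793 0.958 -2.898
v 0.221 0.547 -2.682
v 0.097 -0.355 -2.039
v -1.357 0.195 -3.481
v -1.481 -0.707 -2.838
v -1.13 0.507 -2.032
v -0.13 -0.667 -3.488
v -0.571 -1.048 -3.188
v 0.002 -0.92 -2.898
v -1.38 -0.098 -2.011
v -0.807 0.03 -1.721
v -0.748 -0.938 -2.149
v -0.453 -0.19 -3.799
v 0.12 -0.062 -3.509
v -1.262 0.76 -2.622
v -0.689 0.888 -2.332
v -0.512 0.778 -3.371
v -0.093 0.646 -2.205
v 0.406 0.059 -2.933
v 0.083 0.536 -3.245
v -0.225 0.899 -2.795
v -0.166 0.116 -1.827
v 0.334 -0.471 -2.555
v -0.107 -0.852 -2.255
v -0.416 -0.489 -1.806
v 0.297 0.127 -2.29
v -1.594 0.311 -2.965
v -1.094 -0.276 -3.693
v -0.844 0.329 -3.714
v -1.153 0.692 -3.265
v -1.666 -0.219 -2.587
v -1.167 -0.806 -3.315
v -1.035 -1.059 -2.725
v -1.343 -0.696 -2.275
v -1.557 -0.287 -3.23
f 2 1 4
f 2 4 3
f 4 1 5
f 4 5 3
f 5 1 6
f 5 6 3
f 6 1 7
f 6 7 3
f 7 1 8
f 7 8 3
f 8 1 9
f 8 9 3
f 9 1 10
f 9 10 3
f 10 1 11
f 10 11 3
f 11 1 12
f 11 12 3
f 12 1 13
f 12 13 3
f 13 1 14
f 13 14 3
f 14 1 15
f 14 15 3
f 15 1 16
f 15 16 3
f 16 1 2
f 16 2 3
f 18 17 21
f 18 21 19
f 19 21 22
f 19 22 20
f 21 17 23
f 21 23 22
f 22 23 24
f 22 24 20
f 23 17 25
f 23 25 24
f 24 25 26
f 24 26 20
f 25 17 27
f 25 27 26
f 26 27 28
f 26 28 20
f 27 17 29
f 27 29 28
f 28 29 30
f 28 30 20
f 29 17 31
f 29 31 30
f 30 31 32
f 30 32 20
f 31 17 33
f 31 33 32
f 32 33 34
f 32 34 20
f 33 17 35
f 33 35 34
f 34 35 36
f 34 36 20
f 35 17 18
f 35 18 36
f 36 18 19
f 36 19 20
f 38 37 40
f 38 40 39
f 40 37 41
f 40 41 39
f 41 37 42
f 41 42 39
f 42 37 43
f 42 43 39
f 43 37 44
f 43 44 39
f 44 37 45
f 44 45 39
f 45 37 46
f 45 46 39
f 46 37 47
f 46 47 39
f 47 37 48
f 47 48 39
f 48 37 49
f 48 49 39
f 49 37 50
f 49 50 39
f 50 37 51
f 50 51 39
f 51 37 52
f 51 52 39
f 52 37 53
f 52 53 39
f 53 37 38
f 53 38 39
f 55 54 57
f 55 57 56
f 57 54 58
f 57 58 56
f 58 54 59
f 58 59 56
f 59 54 60
f 59 60 56
f 60 54 61
f 60 61 56
f 61 54 62
f 61 62 56
f 62 54 63
f 62 63 56
f 63 54 64
f 63 64 56
f 64 54 65
f 64 65 56
f 65 54 66
f 65 66 56
f 66 54 67
f 66 67 56
f 67 54 68
f 67 68 56
f 68 54 69
f 68 69 56
f 69 54 70
f 69 70 56
f 70 54 55
f 70 55 56
f 71 108 87
f 108 82 111
f 87 111 76
f 108 111 87
f 71 87 83
f 87 76 88
f 83 88 72
f 87 88 83
f 71 83 92
f 83 72 93
f 92 93 78
f 83 93 92
f 71 92 104
f 92 78 107
f 104 107 81
f 92 107 104
f 71 104 108
f 104 81 112
f 108 112 82
f 104 112 108
f 72 88 99
f 88 76 102
f 99 102 80
f 88 102 99
f 76 111 89
f 111 82 110
f 89 110 75
f 111 110 89
f 82 112 109
f 112 81 105
f 109 105 73
f 112 105 109
f 81 107 106
f 107 78 94
f 106 94 77
f 107 94 106
f 78 93 98
f 93 72 95
f 98 95 79
f 93 95 98
f 74 100 86
f 100 80 101
f 86 101 75
f 100 101 86
f 74 86 84
f 86 75 85
f 84 85 73
f 86 85 84
f 74 84 91
f 84 73 90
f 91 90 77
f 84 90 91
f 74 91 96
f 91 77 97
f 96 97 79
f 91 97 96
f 74 96 100
f 96 79 103
f 100 103 80
f 96 103 100
f 75 101 89
f 101 80 102
f 89 102 76
f 101 102 89
f 73 85 109
f 85 75 110
f 109 110 82
f 85 110 109
f 77 90 106
f 90 73 105
f 106 105 81
f 90 105 106
f 79 97 98
f 97 77 94
f 98 94 78
f 97 94 98
f 80 103 99
f 103 79 95
f 99 95 72
f 103 95 99



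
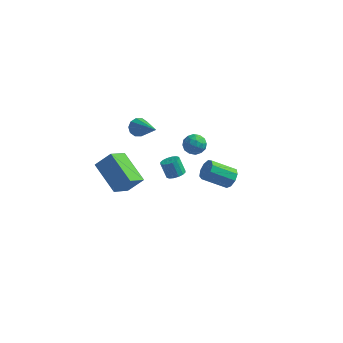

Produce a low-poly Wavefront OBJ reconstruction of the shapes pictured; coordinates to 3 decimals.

v -0.714 3.615 -4.12
v -0.298 3.971 -4.003
v -0.729 4.18 -3.103
v -1.146 3.825 -3.22
v -0.499 4.132 -4.137
v -0.93 4.341 -3.237
v -0.757 4.154 -4.266
v -1.189 4.364 -3.366
v -1.005 4.032 -4.356
v -1.436 4.242 -3.456
v -1.174 3.799 -4.383
v -1.605 4.008 -3.482
v -1.22 3.516 -4.339
v -1.651 3.725 -3.439
v -1.131 3.26 -4.237
v -1.562 3.469 -3.337
v -0.93 3.099 -4.103
v -1.361 3.308 -3.203
v -0.671 3.076 -3.974
v -1.103 3.286 -3.074
v -0.424 3.198 -3.884
v -0.855 3.408 -2.984
v -0.255 3.432 -3.858
v -0.686 3.641 -2.957
v -0.209 3.715 -3.901
v -0.64 3.924 -3.001
v -3.802 -0.605 -0.436
v -3.027 -0.257 0.397
v -3.435 0.507 -1.241
v -2.661 0.855 -0.407
v -2.359 -1.715 -1.313
v -1.585 -1.367 -0.479
v -1.993 -0.603 -2.117
v -1.218 -0.255 -1.284
v 4.305 -3.129 3.058
v 4.645 -3.542 3.329
v 3.495 -3.984 4.094
v 3.155 -3.571 3.822
v 4.652 -3.192 3.543
v 3.502 -3.634 4.308
v 4.497 -2.812 3.53
v 3.347 -3.254 4.294
v 4.252 -2.581 3.295
v 3.102 -3.023 4.06
v 4.032 -2.606 2.95
v 2.882 -3.048 3.714
v 3.94 -2.875 2.655
v 2.79 -3.318 3.419
v 4.018 -3.264 2.548
v 2.868 -3.706 3.313
v 4.231 -3.589 2.68
v 3.081 -4.031 3.445
v 4.478 -3.699 2.989
v 3.328 -4.141 3.753
v 0.288 2.518 0.439
v 0.939 2.58 0.64
v 0.601 1.82 -0.36
v 1.252 1.882 -0.159
v 0.801 1.558 0.239
v 0.607 1.989 0.733
v 0.933 2.411 -0.453
v 0.739 2.842 0.041
v 1.337 2.514 0.088
v 1.255 1.987 0.516
v 0.285 2.413 -0.236
v 0.203 1.886 0.192
v 0.586 2.61 0.61
v 0.954 1.79 -0.33
v 0.689 1.6 -0.096
v 1.071 1.636 0.022
v 0.391 2.263 0.664
v 0.773 2.299 0.782
v 0.692 1.699 0.547
v 0.767 2.101 -0.502
v 1.149 2.137 -0.384
v 0.469 2.764 0.258
v 0.851 2.8 0.376
v 0.848 2.701 -0.267
v 1.202 2.607 0.404
v 1.386 2.198 -0.066
v 1.199 2.508 -0.239
v 1.085 2.761 0.051
v 1.154 2.298 0.655
v 1.338 1.888 0.185
v 1.073 1.698 0.419
v 0.959 1.951 0.71
v 1.389 2.259 0.331
v 0.202 2.512 0.095
v 0.386 2.102 -0.375
v 0.581 2.449 -0.43
v 0.467 2.702 -0.139
v 0.154 2.202 0.346
v 0.338 1.793 -0.124
v 0.455 1.639 0.229
v 0.341 1.892 0.519
v 0.151 2.141 -0.051
v -1.962 1.14 1.729
v -1.519 1.487 1.55
v -0.618 -0 2.851
v -1.656 1.628 1.857
v -1.91 1.583 2.115
v -2.184 1.368 2.225
v -2.373 1.067 2.146
v -2.405 0.793 1.907
v -2.268 0.652 1.6
v -2.014 0.698 1.342
v -1.741 0.912 1.232
v -1.552 1.213 1.311
f 2 1 5
f 2 5 3
f 3 5 6
f 3 6 4
f 5 1 7
f 5 7 6
f 6 7 8
f 6 8 4
f 7 1 9
f 7 9 8
f 8 9 10
f 8 10 4
f 9 1 11
f 9 11 10
f 10 11 12
f 10 12 4
f 11 1 13
f 11 13 12
f 12 13 14
f 12 14 4
f 13 1 15
f 13 15 14
f 14 15 16
f 14 16 4
f 15 1 17
f 15 17 16
f 16 17 18
f 16 18 4
f 17 1 19
f 17 19 18
f 18 19 20
f 18 20 4
f 19 1 21
f 19 21 20
f 20 21 22
f 20 22 4
f 21 1 23
f 21 23 22
f 22 23 24
f 22 24 4
f 23 1 25
f 23 25 24
f 24 25 26
f 24 26 4
f 25 1 2
f 25 2 26
f 26 2 3
f 26 3 4
f 28 30 27
f 31 28 27
f 27 30 29
f 29 31 27
f 28 34 30
f 32 28 31
f 32 34 28
f 30 34 29
f 33 31 29
f 29 34 33
f 33 32 31
f 34 32 33
f 36 35 39
f 36 39 37
f 37 39 40
f 37 40 38
f 39 35 41
f 39 41 40
f 40 41 42
f 40 42 38
f 41 35 43
f 41 43 42
f 42 43 44
f 42 44 38
f 43 35 45
f 43 45 44
f 44 45 46
f 44 46 38
f 45 35 47
f 45 47 46
f 46 47 48
f 46 48 38
f 47 35 49
f 47 49 48
f 48 49 50
f 48 50 38
f 49 35 51
f 49 51 50
f 50 51 52
f 50 52 38
f 51 35 53
f 51 53 52
f 52 53 54
f 52 54 38
f 53 35 36
f 53 36 54
f 54 36 37
f 54 37 38
f 55 92 71
f 92 66 95
f 71 95 60
f 92 95 71
f 55 71 67
f 71 60 72
f 67 72 56
f 71 72 67
f 55 67 76
f 67 56 77
f 76 77 62
f 67 77 76
f 55 76 88
f 76 62 91
f 88 91 65
f 76 91 88
f 55 88 92
f 88 65 96
f 92 96 66
f 88 96 92
f 56 72 83
f 72 60 86
f 83 86 64
f 72 86 83
f 60 95 73
f 95 66 94
f 73 94 59
f 95 94 73
f 66 96 93
f 96 65 89
f 93 89 57
f 96 89 93
f 65 91 90
f 91 62 78
f 90 78 61
f 91 78 90
f 62 77 82
f 77 56 79
f 82 79 63
f 77 79 82
f 58 84 70
f 84 64 85
f 70 85 59
f 84 85 70
f 58 70 68
f 70 59 69
f 68 69 57
f 70 69 68
f 58 68 75
f 68 57 74
f 75 74 61
f 68 74 75
f 58 75 80
f 75 61 81
f 80 81 63
f 75 81 80
f 58 80 84
f 80 63 87
f 84 87 64
f 80 87 84
f 59 85 73
f 85 64 86
f 73 86 60
f 85 86 73
f 57 69 93
f 69 59 94
f 93 94 66
f 69 94 93
f 61 74 90
f 74 57 89
f 90 89 65
f 74 89 90
f 63 81 82
f 81 61 78
f 82 78 62
f 81 78 82
f 64 87 83
f 87 63 79
f 83 79 56
f 87 79 83
f 98 97 100
f 98 100 99
f 100 97 101
f 100 101 99
f 101 97 102
f 101 102 99
f 102 97 103
f 102 103 99
f 103 97 104
f 103 104 99
f 104 97 105
f 104 105 99
f 105 97 106
f 105 106 99
f 106 97 107
f 106 107 99
f 107 97 108
f 107 108 99
f 108 97 98
f 108 98 99



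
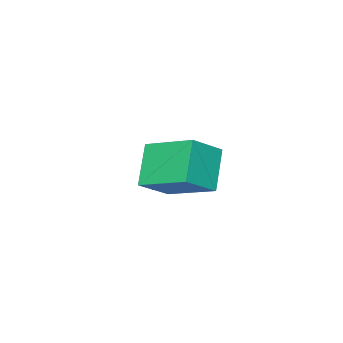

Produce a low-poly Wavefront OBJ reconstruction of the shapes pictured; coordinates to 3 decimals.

v 1.832 1.986 0.443
v 1.644 4.042 1.203
v 0.544 2.172 -0.38
v 0.356 4.228 0.38
v 2.844 2.612 -1
v 2.656 4.668 -0.24
v 1.556 2.798 -1.823
v 1.368 4.854 -1.063
v -2.523 -0.154 -2.461
v -1.477 0.615 -1.671
v -1.959 0.323 -3.673
v -0.912 1.092 -2.884
v -1.808 -1.092 -2.496
v -0.761 -0.323 -1.707
v -1.243 -0.615 -3.709
v -0.197 0.154 -2.919
f 2 4 1
f 5 2 1
f 1 4 3
f 3 5 1
f 2 8 4
f 6 2 5
f 6 8 2
f 4 8 3
f 7 5 3
f 3 8 7
f 7 6 5
f 8 6 7
f 10 12 9
f 13 10 9
f 9 12 11
f 11 13 9
f 10 16 12
f 14 10 13
f 14 16 10
f 12 16 11
f 15 13 11
f 11 16 15
f 15 14 13
f 16 14 15



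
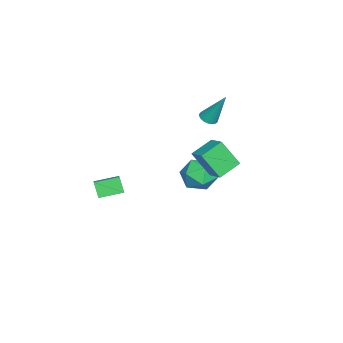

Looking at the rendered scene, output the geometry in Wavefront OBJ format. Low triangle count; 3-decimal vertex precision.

v 2.352 -4.444 -0.092
v 3.082 -4.218 0.365
v 1.847 -3.305 0.151
v 2.577 -3.078 0.607
v 2.743 -4.102 -0.887
v 3.473 -3.875 -0.431
v 2.238 -2.962 -0.645
v 2.968 -2.736 -0.188
v -3.941 -0.184 1.268
v -3.422 -0.119 1.181
v -3.759 0.744 3.052
v -3.506 0.065 1.094
v -3.666 0.206 1.037
v -3.873 0.279 1.02
v -4.092 0.273 1.045
v -4.284 0.187 1.109
v -4.418 0.038 1.201
v -4.469 -0.15 1.304
v -4.428 -0.344 1.401
v -4.304 -0.51 1.474
v -4.116 -0.62 1.512
v -3.899 -0.655 1.508
v -3.688 -0.608 1.462
v -3.522 -0.487 1.383
v -3.428 -0.315 1.283
v -4.614 -0.165 -2.527
v -3.542 -0.216 -2.267
v -4.298 -1.104 -4.013
v -3.226 -1.155 -3.753
v -3.968 -1.709 -3.151
v -4.163 -1.129 -2.232
v -3.677 -0.191 -4.048
v -3.872 0.389 -3.129
v -2.963 -0.233 -3.207
v -3.143 -1.171 -2.652
v -4.697 -0.149 -3.628
v -4.877 -1.087 -3.073
v 0.043 0.822 -0.291
v 0.03 -0.121 1.111
v -0.925 1.595 0.22
v -0.938 0.651 1.622
v 0.838 1.509 0.178
v 0.825 0.565 1.58
v -0.13 2.281 0.689
v -0.143 1.338 2.091
f 2 4 1
f 5 2 1
f 1 4 3
f 3 5 1
f 2 8 4
f 6 2 5
f 6 8 2
f 4 8 3
f 7 5 3
f 3 8 7
f 7 6 5
f 8 6 7
f 10 9 12
f 10 12 11
f 12 9 13
f 12 13 11
f 13 9 14
f 13 14 11
f 14 9 15
f 14 15 11
f 15 9 16
f 15 16 11
f 16 9 17
f 16 17 11
f 17 9 18
f 17 18 11
f 18 9 19
f 18 19 11
f 19 9 20
f 19 20 11
f 20 9 21
f 20 21 11
f 21 9 22
f 21 22 11
f 22 9 23
f 22 23 11
f 23 9 24
f 23 24 11
f 24 9 25
f 24 25 11
f 25 9 10
f 25 10 11
f 26 37 31
f 26 31 27
f 26 27 33
f 26 33 36
f 26 36 37
f 27 31 35
f 31 37 30
f 37 36 28
f 36 33 32
f 33 27 34
f 29 35 30
f 29 30 28
f 29 28 32
f 29 32 34
f 29 34 35
f 30 35 31
f 28 30 37
f 32 28 36
f 34 32 33
f 35 34 27
f 39 41 38
f 42 39 38
f 38 41 40
f 40 42 38
f 39 45 41
f 43 39 42
f 43 45 39
f 41 45 40
f 44 42 40
f 40 45 44
f 44 43 42
f 45 43 44



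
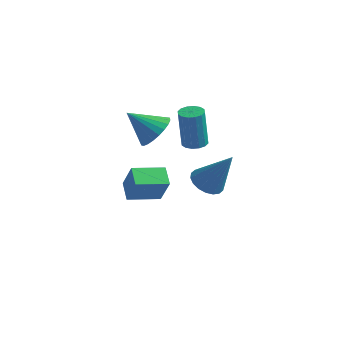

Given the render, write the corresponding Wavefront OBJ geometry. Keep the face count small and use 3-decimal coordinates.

v -2.54 1.944 0.391
v -2.007 2.233 1.096
v -3.68 1.516 1.429
v -2.191 2.536 1.018
v -2.429 2.748 0.844
v -2.684 2.838 0.601
v -2.916 2.792 0.327
v -3.092 2.616 0.062
v -3.183 2.338 -0.153
v -3.176 2 -0.285
v -3.073 1.654 -0.314
v -2.888 1.351 -0.236
v -2.651 1.139 -0.062
v -2.396 1.049 0.181
v -2.164 1.096 0.455
v -1.988 1.271 0.72
v -1.897 1.549 0.935
v -1.903 1.887 1.067
v -4.211 1.999 -3.447
v -3.607 1.719 -2.103
v -3.153 3.059 -3.702
v -2.549 2.78 -2.358
v -3.611 1.3 -3.862
v -3.007 1.021 -2.518
v -2.553 2.361 -4.117
v -1.949 2.081 -2.773
v -0.244 1.13 0.893
v 0.167 0.75 0.919
v 0.015 0.71 2.752
v -0.396 1.09 2.727
v 0.301 1.007 0.936
v 0.149 0.967 2.769
v 0.288 1.296 0.941
v 0.137 1.257 2.774
v 0.134 1.541 0.934
v -0.018 1.501 2.767
v -0.122 1.676 0.915
v -0.274 1.636 2.749
v -0.411 1.665 0.891
v -0.563 1.625 2.724
v -0.655 1.51 0.868
v -0.807 1.47 2.701
v -0.789 1.253 0.851
v -0.941 1.213 2.684
v -0.777 0.963 0.846
v -0.928 0.924 2.679
v -0.622 0.719 0.853
v -0.774 0.679 2.686
v -0.366 0.584 0.871
v -0.518 0.544 2.705
v -0.077 0.595 0.896
v -0.229 0.555 2.729
v 1.211 -0.525 0.009
v 1.71 -0.053 -0.338
v 2.249 -0.375 1.711
v 1.475 0.163 -0.213
v 1.188 0.243 -0.045
v 0.905 0.17 0.134
v 0.682 -0.04 0.289
v 0.564 -0.346 0.387
v 0.575 -0.688 0.411
v 0.711 -0.997 0.355
v 0.946 -1.213 0.231
v 1.233 -1.293 0.063
v 1.516 -1.22 -0.117
v 1.739 -1.01 -0.271
v 1.857 -0.704 -0.37
v 1.846 -0.362 -0.394
f 2 1 4
f 2 4 3
f 4 1 5
f 4 5 3
f 5 1 6
f 5 6 3
f 6 1 7
f 6 7 3
f 7 1 8
f 7 8 3
f 8 1 9
f 8 9 3
f 9 1 10
f 9 10 3
f 10 1 11
f 10 11 3
f 11 1 12
f 11 12 3
f 12 1 13
f 12 13 3
f 13 1 14
f 13 14 3
f 14 1 15
f 14 15 3
f 15 1 16
f 15 16 3
f 16 1 17
f 16 17 3
f 17 1 18
f 17 18 3
f 18 1 2
f 18 2 3
f 20 22 19
f 23 20 19
f 19 22 21
f 21 23 19
f 20 26 22
f 24 20 23
f 24 26 20
f 22 26 21
f 25 23 21
f 21 26 25
f 25 24 23
f 26 24 25
f 28 27 31
f 28 31 29
f 29 31 32
f 29 32 30
f 31 27 33
f 31 33 32
f 32 33 34
f 32 34 30
f 33 27 35
f 33 35 34
f 34 35 36
f 34 36 30
f 35 27 37
f 35 37 36
f 36 37 38
f 36 38 30
f 37 27 39
f 37 39 38
f 38 39 40
f 38 40 30
f 39 27 41
f 39 41 40
f 40 41 42
f 40 42 30
f 41 27 43
f 41 43 42
f 42 43 44
f 42 44 30
f 43 27 45
f 43 45 44
f 44 45 46
f 44 46 30
f 45 27 47
f 45 47 46
f 46 47 48
f 46 48 30
f 47 27 49
f 47 49 48
f 48 49 50
f 48 50 30
f 49 27 51
f 49 51 50
f 50 51 52
f 50 52 30
f 51 27 28
f 51 28 52
f 52 28 29
f 52 29 30
f 54 53 56
f 54 56 55
f 56 53 57
f 56 57 55
f 57 53 58
f 57 58 55
f 58 53 59
f 58 59 55
f 59 53 60
f 59 60 55
f 60 53 61
f 60 61 55
f 61 53 62
f 61 62 55
f 62 53 63
f 62 63 55
f 63 53 64
f 63 64 55
f 64 53 65
f 64 65 55
f 65 53 66
f 65 66 55
f 66 53 67
f 66 67 55
f 67 53 68
f 67 68 55
f 68 53 54
f 68 54 55



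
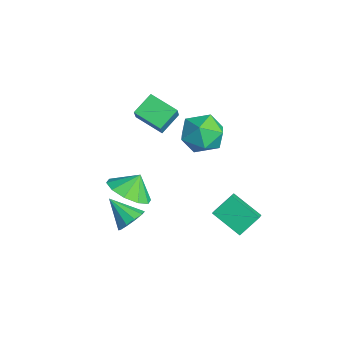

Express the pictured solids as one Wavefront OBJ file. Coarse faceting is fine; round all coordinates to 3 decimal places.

v 2.279 3.001 -1.561
v 2.899 2.684 -1.057
v 2.098 3.935 -0.75
v 2.719 3.618 -0.247
v 3.381 3.902 -2.353
v 4.002 3.585 -1.85
v 3.201 4.836 -1.543
v 3.821 4.519 -1.039
v 2.162 -0.705 -1.324
v 2.733 -1.062 -1.018
v 1.218 -1.435 -0.416
v 2.664 -0.677 -0.781
v 2.402 -0.303 -0.751
v 2.049 -0.082 -0.941
v 1.74 -0.099 -1.276
v 1.591 -0.348 -1.631
v 1.661 -0.732 -1.868
v 1.922 -1.107 -1.897
v 2.275 -1.328 -1.708
v 2.585 -1.31 -1.372
v -0.06 4.121 1.986
v 0.793 3.686 1.374
v -0.353 2.474 2.746
v 0.5 2.039 2.134
v 0.718 2.777 2.969
v 0.9 3.795 2.5
v -0.46 2.365 1.62
v -0.278 3.383 1.151
v 0.546 2.601 1.148
v 1.274 2.856 1.982
v -0.834 3.304 2.138
v -0.106 3.559 2.972
v 2.727 -0.967 1.358
v 3.791 -0.861 1.507
v 2.553 -0.393 2.182
v 3.587 -0.36 1.116
v 3.054 -0.092 0.816
v 2.396 -0.158 0.724
v 1.865 -0.533 0.873
v 1.663 -1.074 1.208
v 1.867 -1.574 1.6
v 2.4 -1.843 1.899
v 3.058 -1.777 1.992
v 3.589 -1.402 1.842
v -0.528 0.297 3.282
v 0.16 0.024 4.251
v -1.021 1.197 3.885
v -0.333 0.923 4.855
v 0.493 1.177 2.805
v 1.181 0.903 3.775
v 0 2.076 3.409
v 0.688 1.803 4.378
f 2 4 1
f 5 2 1
f 1 4 3
f 3 5 1
f 2 8 4
f 6 2 5
f 6 8 2
f 4 8 3
f 7 5 3
f 3 8 7
f 7 6 5
f 8 6 7
f 10 9 12
f 10 12 11
f 12 9 13
f 12 13 11
f 13 9 14
f 13 14 11
f 14 9 15
f 14 15 11
f 15 9 16
f 15 16 11
f 16 9 17
f 16 17 11
f 17 9 18
f 17 18 11
f 18 9 19
f 18 19 11
f 19 9 20
f 19 20 11
f 20 9 10
f 20 10 11
f 21 32 26
f 21 26 22
f 21 22 28
f 21 28 31
f 21 31 32
f 22 26 30
f 26 32 25
f 32 31 23
f 31 28 27
f 28 22 29
f 24 30 25
f 24 25 23
f 24 23 27
f 24 27 29
f 24 29 30
f 25 30 26
f 23 25 32
f 27 23 31
f 29 27 28
f 30 29 22
f 34 33 36
f 34 36 35
f 36 33 37
f 36 37 35
f 37 33 38
f 37 38 35
f 38 33 39
f 38 39 35
f 39 33 40
f 39 40 35
f 40 33 41
f 40 41 35
f 41 33 42
f 41 42 35
f 42 33 43
f 42 43 35
f 43 33 44
f 43 44 35
f 44 33 34
f 44 34 35
f 46 48 45
f 49 46 45
f 45 48 47
f 47 49 45
f 46 52 48
f 50 46 49
f 50 52 46
f 48 52 47
f 51 49 47
f 47 52 51
f 51 50 49
f 52 50 51



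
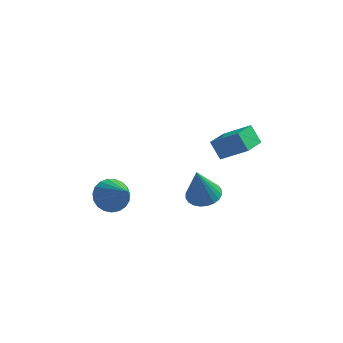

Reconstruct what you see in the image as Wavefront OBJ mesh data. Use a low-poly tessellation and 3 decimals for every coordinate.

v -3.896 1.606 -1.67
v -3.158 1.994 -1.832
v -3.024 0.514 -0.31
v -3.295 2.2 -1.579
v -3.536 2.302 -1.342
v -3.839 2.285 -1.161
v -4.152 2.15 -1.069
v -4.421 1.921 -1.08
v -4.6 1.637 -1.193
v -4.656 1.348 -1.389
v -4.581 1.104 -1.633
v -4.388 0.947 -1.884
v -4.11 0.903 -2.097
v -3.795 0.981 -2.237
v -3.497 1.167 -2.278
v -3.269 1.429 -2.215
v -3.149 1.722 -2.057
v -0.039 2.189 -1.677
v 0.465 1.581 -1.693
v -0.321 1.911 0.037
v 0.654 1.815 -1.624
v 0.738 2.105 -1.563
v 0.703 2.408 -1.52
v 0.555 2.678 -1.5
v 0.317 2.874 -1.508
v 0.025 2.965 -1.541
v -0.278 2.938 -1.595
v -0.544 2.797 -1.662
v -0.733 2.563 -1.731
v -0.816 2.273 -1.791
v -0.782 1.97 -1.835
v -0.634 1.7 -1.854
v -0.396 1.505 -1.847
v -0.103 1.414 -1.814
v 0.199 1.441 -1.76
v 0.72 1.297 1.556
v 0.25 1.708 2.272
v 1.173 2.324 1.264
v 0.703 2.735 1.98
v 1.877 1.045 2.46
v 1.407 1.456 3.176
v 2.33 2.072 2.168
v 1.86 2.483 2.884
f 2 1 4
f 2 4 3
f 4 1 5
f 4 5 3
f 5 1 6
f 5 6 3
f 6 1 7
f 6 7 3
f 7 1 8
f 7 8 3
f 8 1 9
f 8 9 3
f 9 1 10
f 9 10 3
f 10 1 11
f 10 11 3
f 11 1 12
f 11 12 3
f 12 1 13
f 12 13 3
f 13 1 14
f 13 14 3
f 14 1 15
f 14 15 3
f 15 1 16
f 15 16 3
f 16 1 17
f 16 17 3
f 17 1 2
f 17 2 3
f 19 18 21
f 19 21 20
f 21 18 22
f 21 22 20
f 22 18 23
f 22 23 20
f 23 18 24
f 23 24 20
f 24 18 25
f 24 25 20
f 25 18 26
f 25 26 20
f 26 18 27
f 26 27 20
f 27 18 28
f 27 28 20
f 28 18 29
f 28 29 20
f 29 18 30
f 29 30 20
f 30 18 31
f 30 31 20
f 31 18 32
f 31 32 20
f 32 18 33
f 32 33 20
f 33 18 34
f 33 34 20
f 34 18 35
f 34 35 20
f 35 18 19
f 35 19 20
f 37 39 36
f 40 37 36
f 36 39 38
f 38 40 36
f 37 43 39
f 41 37 40
f 41 43 37
f 39 43 38
f 42 40 38
f 38 43 42
f 42 41 40
f 43 41 42



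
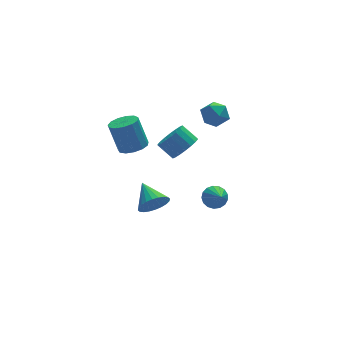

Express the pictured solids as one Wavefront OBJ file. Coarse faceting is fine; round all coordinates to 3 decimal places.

v 3.131 0.648 3.554
v 3.869 0.878 2.973
v 3.771 -0.758 3.807
v 4.509 -0.528 3.226
v 4.41 -0.086 4.081
v 4.015 0.783 3.924
v 3.625 -0.663 2.856
v 3.23 0.206 2.699
v 4.174 0.068 2.541
v 4.659 0.425 3.298
v 2.981 -0.305 3.482
v 3.466 0.052 4.239
v 3.39 -1.18 -3.033
v 4.125 -1.399 -3.294
v 3.37 -2.28 -2.167
v 4.198 -1.164 -2.995
v 4.087 -0.933 -2.704
v 3.816 -0.759 -2.489
v 3.447 -0.681 -2.398
v 3.065 -0.717 -2.453
v 2.757 -0.86 -2.641
v 2.595 -1.076 -2.919
v 2.614 -1.316 -3.223
v 2.811 -1.525 -3.483
v 3.14 -1.655 -3.641
v 3.527 -1.676 -3.659
v 3.882 -1.584 -3.534
v 0.243 0.605 -4.207
v 0.503 1.05 -5.099
v 0.077 2.255 -3.433
v 0.103 1.027 -5.136
v -0.275 0.94 -5.032
v -0.575 0.802 -4.802
v -0.75 0.634 -4.482
v -0.773 0.462 -4.12
v -0.643 0.311 -3.771
v -0.377 0.205 -3.488
v -0.017 0.16 -3.315
v 0.382 0.183 -3.278
v 0.761 0.27 -3.382
v 1.06 0.408 -3.612
v 1.235 0.576 -3.933
v 1.259 0.748 -4.295
v 1.128 0.899 -4.644
v 0.863 1.005 -4.926
v 1.022 -2.565 3.027
v 1.463 -3.003 3.784
v 0.82 -2.293 4.57
v 0.378 -1.855 3.813
v 1.729 -2.668 3.698
v 1.085 -1.957 4.484
v 1.854 -2.312 3.478
v 1.21 -1.601 4.265
v 1.814 -2.007 3.17
v 1.171 -1.296 3.956
v 1.617 -1.812 2.833
v 0.974 -1.101 3.619
v 1.303 -1.766 2.534
v 0.659 -1.055 3.321
v 0.932 -1.879 2.333
v 0.289 -1.168 3.12
v 0.58 -2.127 2.27
v -0.063 -1.417 3.056
v 0.315 -2.463 2.356
v -0.329 -1.752 3.142
v 0.19 -2.819 2.575
v -0.454 -2.108 3.362
v 0.229 -3.124 2.884
v -0.414 -2.413 3.67
v 0.426 -3.319 3.221
v -0.217 -2.608 4.007
v 0.741 -3.365 3.519
v 0.097 -2.654 4.306
v 1.111 -3.252 3.72
v 0.468 -2.541 4.507
v -0.827 1.078 0.993
v -0.125 0.558 1.313
v -0.531 1.163 3.186
v -1.233 1.682 2.867
v 0.077 1.029 1.205
v -0.329 1.634 3.078
v -0.008 1.516 1.029
v -0.413 2.12 2.903
v -0.353 1.863 0.843
v -0.758 2.468 2.716
v -0.848 1.961 0.704
v -1.254 2.566 2.577
v -1.337 1.779 0.657
v -1.743 2.383 2.53
v -1.664 1.374 0.716
v -2.07 1.978 2.59
v -1.725 0.875 0.864
v -2.131 1.479 2.738
v -1.501 0.44 1.053
v -1.907 1.045 2.926
v -1.063 0.208 1.223
v -1.469 0.813 3.096
v -0.55 0.252 1.32
v -0.956 0.857 3.193
f 1 12 6
f 1 6 2
f 1 2 8
f 1 8 11
f 1 11 12
f 2 6 10
f 6 12 5
f 12 11 3
f 11 8 7
f 8 2 9
f 4 10 5
f 4 5 3
f 4 3 7
f 4 7 9
f 4 9 10
f 5 10 6
f 3 5 12
f 7 3 11
f 9 7 8
f 10 9 2
f 14 13 16
f 14 16 15
f 16 13 17
f 16 17 15
f 17 13 18
f 17 18 15
f 18 13 19
f 18 19 15
f 19 13 20
f 19 20 15
f 20 13 21
f 20 21 15
f 21 13 22
f 21 22 15
f 22 13 23
f 22 23 15
f 23 13 24
f 23 24 15
f 24 13 25
f 24 25 15
f 25 13 26
f 25 26 15
f 26 13 27
f 26 27 15
f 27 13 14
f 27 14 15
f 29 28 31
f 29 31 30
f 31 28 32
f 31 32 30
f 32 28 33
f 32 33 30
f 33 28 34
f 33 34 30
f 34 28 35
f 34 35 30
f 35 28 36
f 35 36 30
f 36 28 37
f 36 37 30
f 37 28 38
f 37 38 30
f 38 28 39
f 38 39 30
f 39 28 40
f 39 40 30
f 40 28 41
f 40 41 30
f 41 28 42
f 41 42 30
f 42 28 43
f 42 43 30
f 43 28 44
f 43 44 30
f 44 28 45
f 44 45 30
f 45 28 29
f 45 29 30
f 47 46 50
f 47 50 48
f 48 50 51
f 48 51 49
f 50 46 52
f 50 52 51
f 51 52 53
f 51 53 49
f 52 46 54
f 52 54 53
f 53 54 55
f 53 55 49
f 54 46 56
f 54 56 55
f 55 56 57
f 55 57 49
f 56 46 58
f 56 58 57
f 57 58 59
f 57 59 49
f 58 46 60
f 58 60 59
f 59 60 61
f 59 61 49
f 60 46 62
f 60 62 61
f 61 62 63
f 61 63 49
f 62 46 64
f 62 64 63
f 63 64 65
f 63 65 49
f 64 46 66
f 64 66 65
f 65 66 67
f 65 67 49
f 66 46 68
f 66 68 67
f 67 68 69
f 67 69 49
f 68 46 70
f 68 70 69
f 69 70 71
f 69 71 49
f 70 46 72
f 70 72 71
f 71 72 73
f 71 73 49
f 72 46 74
f 72 74 73
f 73 74 75
f 73 75 49
f 74 46 47
f 74 47 75
f 75 47 48
f 75 48 49
f 77 76 80
f 77 80 78
f 78 80 81
f 78 81 79
f 80 76 82
f 80 82 81
f 81 82 83
f 81 83 79
f 82 76 84
f 82 84 83
f 83 84 85
f 83 85 79
f 84 76 86
f 84 86 85
f 85 86 87
f 85 87 79
f 86 76 88
f 86 88 87
f 87 88 89
f 87 89 79
f 88 76 90
f 88 90 89
f 89 90 91
f 89 91 79
f 90 76 92
f 90 92 91
f 91 92 93
f 91 93 79
f 92 76 94
f 92 94 93
f 93 94 95
f 93 95 79
f 94 76 96
f 94 96 95
f 95 96 97
f 95 97 79
f 96 76 98
f 96 98 97
f 97 98 99
f 97 99 79
f 98 76 77
f 98 77 99
f 99 77 78
f 99 78 79



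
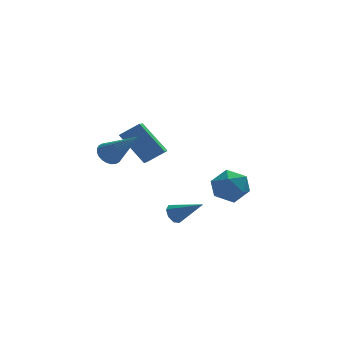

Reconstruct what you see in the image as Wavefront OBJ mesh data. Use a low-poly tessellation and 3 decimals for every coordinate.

v -1.185 1.578 0.734
v -1.544 0.146 1.296
v -0.364 1.589 1.288
v -0.723 0.156 1.849
v -0.297 0.844 -0.569
v -0.656 -0.589 -0.008
v 0.524 0.854 -0.016
v 0.165 -0.578 0.546
v 0.49 -0.891 -2.805
v 0.794 -0.498 -2.859
v 1.53 -1.589 -2.035
v 0.577 -0.473 -2.544
v 0.31 -0.694 -2.382
v 0.148 -1.03 -2.468
v 0.186 -1.284 -2.751
v 0.403 -1.309 -3.066
v 0.671 -1.088 -3.227
v 0.833 -0.752 -3.142
v -2.133 -1.241 0.885
v -1.632 -1.034 0.678
v -1.147 -2.339 2.175
v -1.678 -0.884 0.841
v -1.793 -0.788 1.011
v -1.96 -0.761 1.161
v -2.154 -0.808 1.269
v -2.344 -0.92 1.319
v -2.502 -1.081 1.303
v -2.604 -1.267 1.223
v -2.634 -1.448 1.091
v -2.588 -1.598 0.928
v -2.472 -1.694 0.759
v -2.305 -1.721 0.608
v -2.112 -1.675 0.5
v -1.922 -1.563 0.45
v -1.764 -1.401 0.467
v -1.662 -1.216 0.547
v 2.443 1.493 -2.175
v 2.889 2.248 -2.473
v 3.631 0.652 -2.527
v 4.077 1.407 -2.825
v 3.906 1.296 -1.922
v 3.172 1.816 -1.704
v 3.348 1.084 -3.296
v 2.614 1.604 -3.078
v 3.449 1.995 -3.165
v 3.793 2.126 -2.316
v 2.727 0.774 -2.684
v 3.071 0.905 -1.835
f 2 4 1
f 5 2 1
f 1 4 3
f 3 5 1
f 2 8 4
f 6 2 5
f 6 8 2
f 4 8 3
f 7 5 3
f 3 8 7
f 7 6 5
f 8 6 7
f 10 9 12
f 10 12 11
f 12 9 13
f 12 13 11
f 13 9 14
f 13 14 11
f 14 9 15
f 14 15 11
f 15 9 16
f 15 16 11
f 16 9 17
f 16 17 11
f 17 9 18
f 17 18 11
f 18 9 10
f 18 10 11
f 20 19 22
f 20 22 21
f 22 19 23
f 22 23 21
f 23 19 24
f 23 24 21
f 24 19 25
f 24 25 21
f 25 19 26
f 25 26 21
f 26 19 27
f 26 27 21
f 27 19 28
f 27 28 21
f 28 19 29
f 28 29 21
f 29 19 30
f 29 30 21
f 30 19 31
f 30 31 21
f 31 19 32
f 31 32 21
f 32 19 33
f 32 33 21
f 33 19 34
f 33 34 21
f 34 19 35
f 34 35 21
f 35 19 36
f 35 36 21
f 36 19 20
f 36 20 21
f 37 48 42
f 37 42 38
f 37 38 44
f 37 44 47
f 37 47 48
f 38 42 46
f 42 48 41
f 48 47 39
f 47 44 43
f 44 38 45
f 40 46 41
f 40 41 39
f 40 39 43
f 40 43 45
f 40 45 46
f 41 46 42
f 39 41 48
f 43 39 47
f 45 43 44
f 46 45 38



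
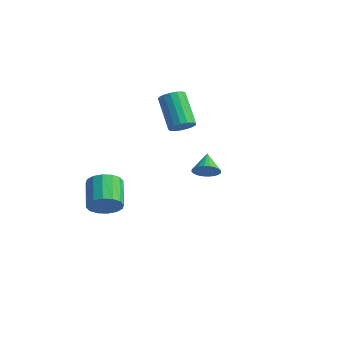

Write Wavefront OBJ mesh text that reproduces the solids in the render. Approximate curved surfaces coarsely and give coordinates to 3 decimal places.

v -1.541 2.406 0.006
v -1.033 2.567 0.428
v -2.331 3.335 1.696
v -2.839 3.174 1.274
v -1.063 2.83 0.238
v -2.361 3.598 1.507
v -1.203 2.996 -0.004
v -2.5 3.763 1.264
v -1.42 3.026 -0.245
v -2.717 3.794 1.023
v -1.665 2.915 -0.428
v -2.962 3.683 0.84
v -1.881 2.687 -0.512
v -3.179 3.455 0.756
v -2.02 2.395 -0.477
v -3.317 3.162 0.791
v -2.049 2.105 -0.331
v -3.347 2.873 0.937
v -1.962 1.884 -0.109
v -3.259 2.652 1.16
v -1.778 1.783 0.14
v -3.076 2.551 1.409
v -1.54 1.825 0.359
v -2.838 2.592 1.627
v -1.303 2 0.496
v -2.6 2.767 1.764
v -1.12 2.268 0.521
v -2.417 3.035 1.789
v 2.877 -1.255 0.727
v 3.43 -0.903 0.806
v 2.323 -0.505 1.273
v 3.341 -0.808 0.584
v 3.181 -0.78 0.384
v 2.975 -0.825 0.236
v 2.754 -0.935 0.163
v 2.552 -1.094 0.176
v 2.399 -1.277 0.272
v 2.319 -1.457 0.438
v 2.324 -1.606 0.648
v 2.413 -1.702 0.87
v 2.573 -1.729 1.07
v 2.779 -1.685 1.218
v 3 -1.575 1.291
v 3.202 -1.416 1.279
v 3.355 -1.232 1.182
v 3.435 -1.053 1.016
v -2.683 -1.852 -3.836
v -2.18 -1.868 -3.102
v -3.155 -0.805 -2.41
v -3.657 -0.788 -3.144
v -2 -1.534 -3.362
v -2.974 -0.47 -2.67
v -2.002 -1.284 -3.75
v -2.977 -0.221 -3.058
v -2.187 -1.187 -4.16
v -3.162 -0.124 -3.468
v -2.505 -1.268 -4.484
v -3.48 -0.204 -3.792
v -2.87 -1.505 -4.634
v -3.845 -0.442 -3.942
v -3.185 -1.835 -4.57
v -4.16 -0.772 -3.878
v -3.366 -2.17 -4.31
v -4.34 -1.106 -3.618
v -3.363 -2.419 -3.922
v -4.338 -1.356 -3.23
v -3.178 -2.516 -3.512
v -4.153 -1.453 -2.82
v -2.86 -2.436 -3.188
v -3.835 -1.372 -2.496
v -2.495 -2.198 -3.038
v -3.47 -1.135 -2.346
f 2 1 5
f 2 5 3
f 3 5 6
f 3 6 4
f 5 1 7
f 5 7 6
f 6 7 8
f 6 8 4
f 7 1 9
f 7 9 8
f 8 9 10
f 8 10 4
f 9 1 11
f 9 11 10
f 10 11 12
f 10 12 4
f 11 1 13
f 11 13 12
f 12 13 14
f 12 14 4
f 13 1 15
f 13 15 14
f 14 15 16
f 14 16 4
f 15 1 17
f 15 17 16
f 16 17 18
f 16 18 4
f 17 1 19
f 17 19 18
f 18 19 20
f 18 20 4
f 19 1 21
f 19 21 20
f 20 21 22
f 20 22 4
f 21 1 23
f 21 23 22
f 22 23 24
f 22 24 4
f 23 1 25
f 23 25 24
f 24 25 26
f 24 26 4
f 25 1 27
f 25 27 26
f 26 27 28
f 26 28 4
f 27 1 2
f 27 2 28
f 28 2 3
f 28 3 4
f 30 29 32
f 30 32 31
f 32 29 33
f 32 33 31
f 33 29 34
f 33 34 31
f 34 29 35
f 34 35 31
f 35 29 36
f 35 36 31
f 36 29 37
f 36 37 31
f 37 29 38
f 37 38 31
f 38 29 39
f 38 39 31
f 39 29 40
f 39 40 31
f 40 29 41
f 40 41 31
f 41 29 42
f 41 42 31
f 42 29 43
f 42 43 31
f 43 29 44
f 43 44 31
f 44 29 45
f 44 45 31
f 45 29 46
f 45 46 31
f 46 29 30
f 46 30 31
f 48 47 51
f 48 51 49
f 49 51 52
f 49 52 50
f 51 47 53
f 51 53 52
f 52 53 54
f 52 54 50
f 53 47 55
f 53 55 54
f 54 55 56
f 54 56 50
f 55 47 57
f 55 57 56
f 56 57 58
f 56 58 50
f 57 47 59
f 57 59 58
f 58 59 60
f 58 60 50
f 59 47 61
f 59 61 60
f 60 61 62
f 60 62 50
f 61 47 63
f 61 63 62
f 62 63 64
f 62 64 50
f 63 47 65
f 63 65 64
f 64 65 66
f 64 66 50
f 65 47 67
f 65 67 66
f 66 67 68
f 66 68 50
f 67 47 69
f 67 69 68
f 68 69 70
f 68 70 50
f 69 47 71
f 69 71 70
f 70 71 72
f 70 72 50
f 71 47 48
f 71 48 72
f 72 48 49
f 72 49 50



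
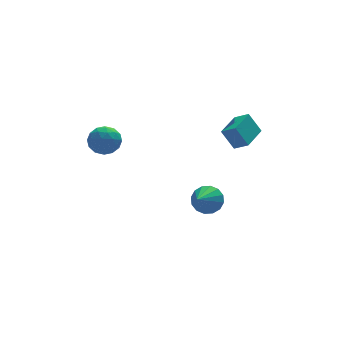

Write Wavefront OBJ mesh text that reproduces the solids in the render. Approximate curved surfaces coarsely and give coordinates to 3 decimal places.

v -3.54 -1.208 1.068
v -3.056 -0.489 1.391
v -2.424 -2.131 1.449
v -1.94 -1.412 1.772
v -2.704 -1.69 2.213
v -3.394 -1.12 1.978
v -2.086 -1.5 0.862
v -2.776 -0.93 0.627
v -2.157 -0.67 1.264
v -2.539 -0.787 2.098
v -2.941 -1.833 0.742
v -3.323 -1.95 1.576
v -3.396 -0.768 1.196
v -2.084 -1.852 1.644
v -2.533 -2.016 1.903
v -2.249 -1.593 2.093
v -3.595 -1.138 1.541
v -3.31 -0.716 1.73
v -3.103 -1.421 2.214
v -2.17 -1.904 1.11
v -1.885 -1.482 1.299
v -3.231 -1.027 0.747
v -2.947 -0.604 0.937
v -2.377 -1.199 0.626
v -2.583 -0.451 1.311
v -1.927 -0.993 1.535
v -2.013 -1.045 1
v -2.419 -0.71 0.862
v -2.807 -0.52 1.801
v -2.151 -1.062 2.025
v -2.601 -1.226 2.285
v -3.006 -0.89 2.146
v -2.279 -0.626 1.727
v -3.329 -1.558 0.815
v -2.673 -2.1 1.039
v -2.474 -1.73 0.694
v -2.879 -1.394 0.555
v -3.553 -1.627 1.305
v -2.897 -2.169 1.529
v -3.061 -1.91 1.978
v -3.467 -1.575 1.84
v -3.201 -1.994 1.113
v 2.201 -2.82 -3.245
v 2.808 -2.777 -2.596
v 1.199 -3.94 -2.235
v 2.513 -2.434 -2.507
v 2.135 -2.194 -2.616
v 1.775 -2.122 -2.893
v 1.528 -2.237 -3.265
v 1.462 -2.509 -3.632
v 1.594 -2.863 -3.895
v 1.888 -3.207 -3.983
v 2.266 -3.446 -3.874
v 2.626 -3.518 -3.597
v 2.873 -3.403 -3.225
v 2.939 -3.132 -2.858
v 2.622 -3.528 2.227
v 3.143 -4.111 2.713
v 3.787 -2.393 2.34
v 4.308 -2.976 2.825
v 3.152 -3.964 1.135
v 3.673 -4.547 1.62
v 4.317 -2.829 1.247
v 4.838 -3.412 1.733
f 1 38 17
f 38 12 41
f 17 41 6
f 38 41 17
f 1 17 13
f 17 6 18
f 13 18 2
f 17 18 13
f 1 13 22
f 13 2 23
f 22 23 8
f 13 23 22
f 1 22 34
f 22 8 37
f 34 37 11
f 22 37 34
f 1 34 38
f 34 11 42
f 38 42 12
f 34 42 38
f 2 18 29
f 18 6 32
f 29 32 10
f 18 32 29
f 6 41 19
f 41 12 40
f 19 40 5
f 41 40 19
f 12 42 39
f 42 11 35
f 39 35 3
f 42 35 39
f 11 37 36
f 37 8 24
f 36 24 7
f 37 24 36
f 8 23 28
f 23 2 25
f 28 25 9
f 23 25 28
f 4 30 16
f 30 10 31
f 16 31 5
f 30 31 16
f 4 16 14
f 16 5 15
f 14 15 3
f 16 15 14
f 4 14 21
f 14 3 20
f 21 20 7
f 14 20 21
f 4 21 26
f 21 7 27
f 26 27 9
f 21 27 26
f 4 26 30
f 26 9 33
f 30 33 10
f 26 33 30
f 5 31 19
f 31 10 32
f 19 32 6
f 31 32 19
f 3 15 39
f 15 5 40
f 39 40 12
f 15 40 39
f 7 20 36
f 20 3 35
f 36 35 11
f 20 35 36
f 9 27 28
f 27 7 24
f 28 24 8
f 27 24 28
f 10 33 29
f 33 9 25
f 29 25 2
f 33 25 29
f 44 43 46
f 44 46 45
f 46 43 47
f 46 47 45
f 47 43 48
f 47 48 45
f 48 43 49
f 48 49 45
f 49 43 50
f 49 50 45
f 50 43 51
f 50 51 45
f 51 43 52
f 51 52 45
f 52 43 53
f 52 53 45
f 53 43 54
f 53 54 45
f 54 43 55
f 54 55 45
f 55 43 56
f 55 56 45
f 56 43 44
f 56 44 45
f 58 60 57
f 61 58 57
f 57 60 59
f 59 61 57
f 58 64 60
f 62 58 61
f 62 64 58
f 60 64 59
f 63 61 59
f 59 64 63
f 63 62 61
f 64 62 63

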